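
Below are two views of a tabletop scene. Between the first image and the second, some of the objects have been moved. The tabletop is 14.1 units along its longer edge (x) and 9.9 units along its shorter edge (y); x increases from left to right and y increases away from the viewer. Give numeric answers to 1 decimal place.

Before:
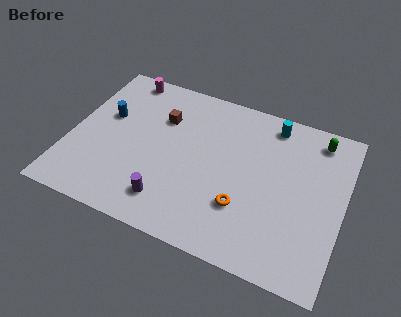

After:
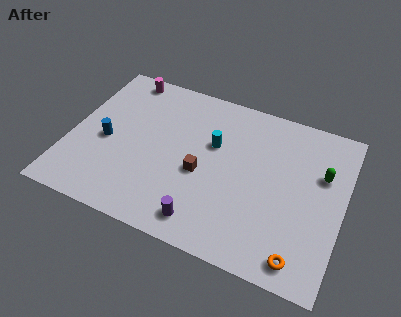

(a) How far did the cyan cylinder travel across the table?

3.7

The cyan cylinder was near (10.1, 8.6) before and (7.3, 6.2) after, so it travelled √(2.8² + 2.4²) ≈ 3.7 units.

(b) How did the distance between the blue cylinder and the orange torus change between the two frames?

+2.8

They were about 8.1 units apart before and 10.9 after — 2.8 units further apart.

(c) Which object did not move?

the magenta cylinder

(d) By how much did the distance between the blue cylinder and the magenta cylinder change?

+1.6

Before: roughly 2.9 units apart; after: 4.5. That's 1.6 units further apart.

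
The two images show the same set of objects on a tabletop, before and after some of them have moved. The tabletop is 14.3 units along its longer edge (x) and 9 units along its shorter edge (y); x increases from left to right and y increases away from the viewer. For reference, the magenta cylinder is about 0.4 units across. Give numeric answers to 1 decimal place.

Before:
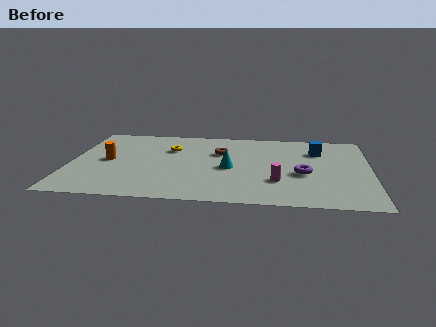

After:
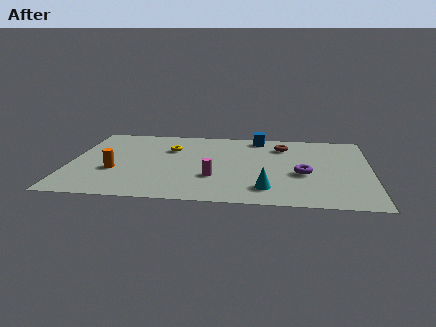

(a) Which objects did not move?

the purple torus and the yellow torus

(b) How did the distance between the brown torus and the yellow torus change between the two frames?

+3.1

The distance was about 2.4 in the first image and 5.5 in the second, so they moved 3.1 units further apart.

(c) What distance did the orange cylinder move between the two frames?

1.3

From (1.8, 4.5) to (2.2, 3.3), the orange cylinder covered √(0.4² + 1.2²) ≈ 1.3 units.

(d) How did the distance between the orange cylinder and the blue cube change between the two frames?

-2.0

The distance was about 10.2 in the first image and 8.2 in the second, so they moved 2.0 units closer together.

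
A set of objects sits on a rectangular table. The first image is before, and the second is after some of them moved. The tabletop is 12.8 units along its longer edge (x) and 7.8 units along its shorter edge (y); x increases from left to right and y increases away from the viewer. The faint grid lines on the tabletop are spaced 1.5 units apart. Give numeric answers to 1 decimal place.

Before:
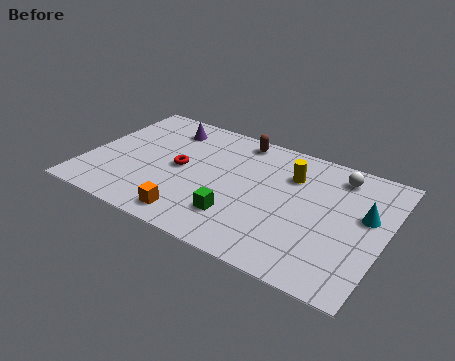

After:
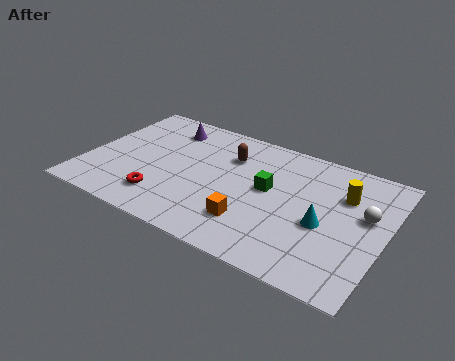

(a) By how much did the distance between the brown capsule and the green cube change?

-2.6

Before: roughly 4.9 units apart; after: 2.3. That's 2.6 units closer together.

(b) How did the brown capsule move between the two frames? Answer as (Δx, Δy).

(-0.2, -1.3)

From the two frames, the brown capsule sits at roughly (6.1, 6.9) before and (5.9, 5.6) after.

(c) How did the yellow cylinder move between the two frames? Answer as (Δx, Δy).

(2.3, -0.2)

The yellow cylinder was at about (8.6, 5.6) and moved to about (10.9, 5.4).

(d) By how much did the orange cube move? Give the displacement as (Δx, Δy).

(2.4, 0.9)

The orange cube was at about (5.0, 1.1) and moved to about (7.4, 2.0).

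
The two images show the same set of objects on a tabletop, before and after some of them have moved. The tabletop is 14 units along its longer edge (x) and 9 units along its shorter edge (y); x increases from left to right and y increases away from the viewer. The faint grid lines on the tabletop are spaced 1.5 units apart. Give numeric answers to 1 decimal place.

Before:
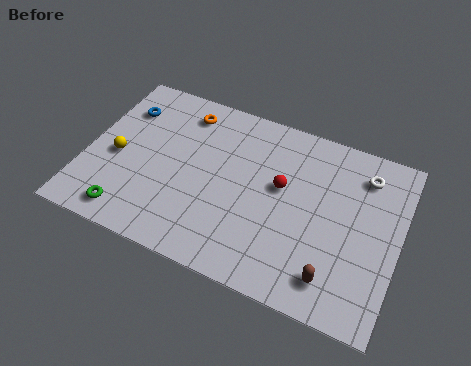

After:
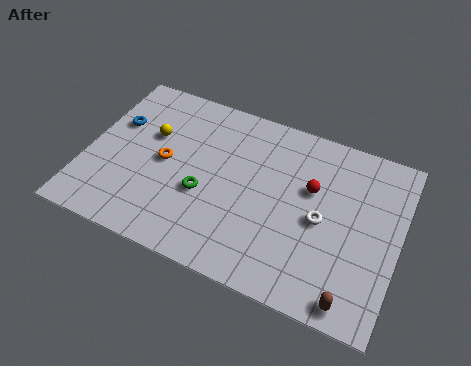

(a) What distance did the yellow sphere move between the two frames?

2.1

The yellow sphere moved from about (1.4, 4.0) to (2.7, 5.7), a distance of √(1.3² + 1.7²) ≈ 2.1.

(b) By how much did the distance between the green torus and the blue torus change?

-0.7

They were about 5.6 units apart before and 4.9 after — 0.7 units closer together.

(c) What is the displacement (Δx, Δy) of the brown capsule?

(0.9, -0.7)

From the two frames, the brown capsule sits at roughly (11.4, 1.6) before and (12.3, 0.9) after.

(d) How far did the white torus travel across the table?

3.4

The white torus was near (12.2, 7.2) before and (10.6, 4.2) after, so it travelled √(1.6² + 3.0²) ≈ 3.4 units.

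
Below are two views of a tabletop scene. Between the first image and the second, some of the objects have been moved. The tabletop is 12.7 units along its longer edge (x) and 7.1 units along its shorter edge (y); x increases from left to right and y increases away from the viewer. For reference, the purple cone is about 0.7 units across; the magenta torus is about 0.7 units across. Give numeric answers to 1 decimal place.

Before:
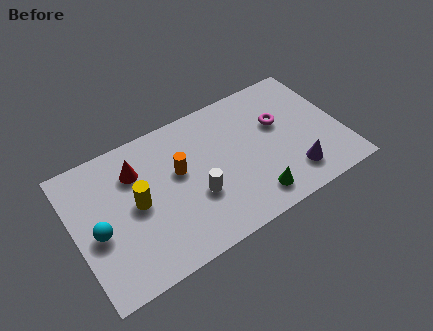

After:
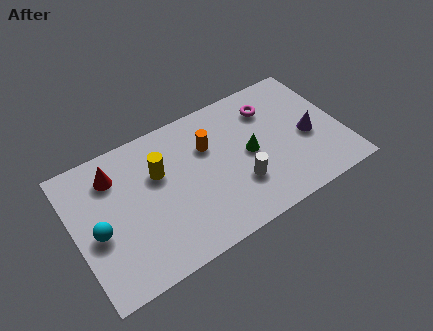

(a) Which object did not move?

the cyan sphere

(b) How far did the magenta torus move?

1.0

The magenta torus moved from about (9.9, 4.4) to (9.6, 5.4), a distance of √(0.3² + 1.0²) ≈ 1.0.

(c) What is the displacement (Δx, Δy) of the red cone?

(-1.0, 0.3)

The red cone started near (3.1, 5.2) and ended near (2.1, 5.5).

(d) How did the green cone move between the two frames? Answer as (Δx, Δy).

(0.2, 2.3)

The green cone was at about (8.1, 1.2) and moved to about (8.3, 3.5).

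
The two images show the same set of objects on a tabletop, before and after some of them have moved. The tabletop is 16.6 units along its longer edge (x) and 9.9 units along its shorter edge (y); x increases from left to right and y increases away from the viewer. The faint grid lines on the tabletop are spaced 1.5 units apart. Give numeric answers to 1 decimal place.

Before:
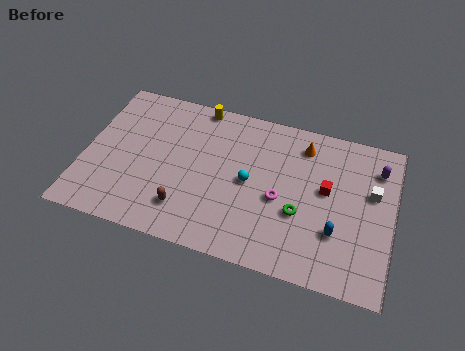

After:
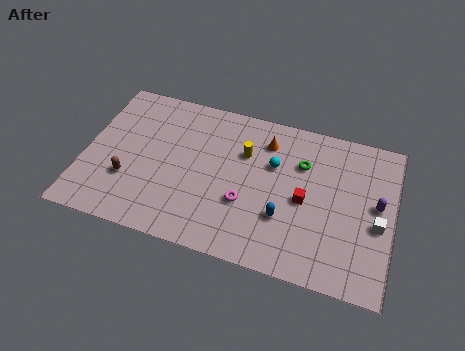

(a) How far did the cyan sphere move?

1.9

From (8.9, 4.9) to (10.1, 6.4), the cyan sphere covered √(1.2² + 1.5²) ≈ 1.9 units.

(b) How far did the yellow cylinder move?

3.6

The yellow cylinder was near (5.8, 9.1) before and (8.5, 6.7) after, so it travelled √(2.7² + 2.4²) ≈ 3.6 units.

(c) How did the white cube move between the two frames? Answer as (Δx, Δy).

(0.4, -1.9)

The white cube was at about (15.4, 6.1) and moved to about (15.8, 4.2).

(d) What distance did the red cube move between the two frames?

1.5

From (13.0, 5.6) to (11.9, 4.6), the red cube covered √(1.1² + 1.0²) ≈ 1.5 units.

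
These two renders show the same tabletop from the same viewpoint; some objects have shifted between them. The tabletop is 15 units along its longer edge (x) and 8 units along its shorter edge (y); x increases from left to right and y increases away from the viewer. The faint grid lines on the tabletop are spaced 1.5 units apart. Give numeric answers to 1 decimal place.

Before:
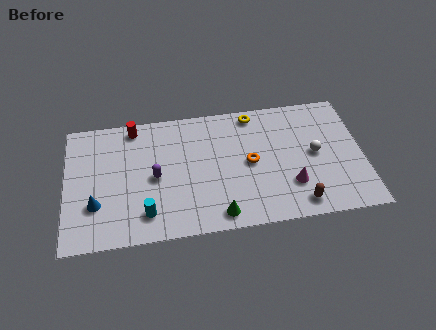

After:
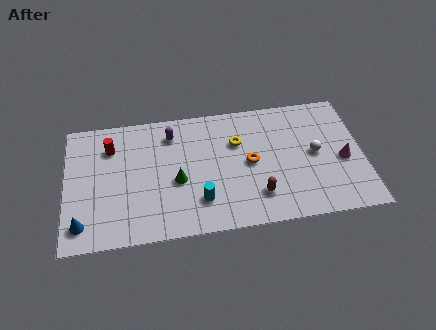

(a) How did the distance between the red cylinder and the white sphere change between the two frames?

+0.9

They were about 9.6 units apart before and 10.5 after — 0.9 units further apart.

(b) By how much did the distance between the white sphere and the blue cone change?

+0.9

They were about 11.2 units apart before and 12.1 after — 0.9 units further apart.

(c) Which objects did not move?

the orange torus and the white sphere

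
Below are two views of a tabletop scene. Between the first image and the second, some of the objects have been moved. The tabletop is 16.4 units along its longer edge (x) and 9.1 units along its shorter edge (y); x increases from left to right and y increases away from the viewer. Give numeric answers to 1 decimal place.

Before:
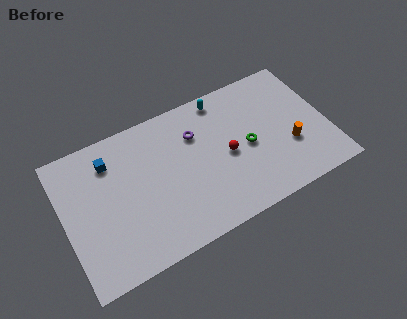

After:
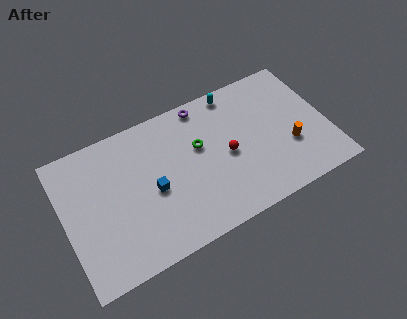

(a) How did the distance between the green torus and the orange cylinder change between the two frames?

+3.2

They were about 2.7 units apart before and 5.9 after — 3.2 units further apart.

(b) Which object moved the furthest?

the blue cube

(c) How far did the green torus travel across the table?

3.2

The green torus moved from about (11.4, 4.3) to (8.5, 5.6), a distance of √(2.9² + 1.3²) ≈ 3.2.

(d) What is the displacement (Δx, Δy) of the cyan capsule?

(0.8, 0.1)

From the two frames, the cyan capsule sits at roughly (10.3, 8.1) before and (11.1, 8.2) after.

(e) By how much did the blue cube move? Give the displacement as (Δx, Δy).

(2.3, -3.0)

From the two frames, the blue cube sits at roughly (3.1, 7.1) before and (5.4, 4.1) after.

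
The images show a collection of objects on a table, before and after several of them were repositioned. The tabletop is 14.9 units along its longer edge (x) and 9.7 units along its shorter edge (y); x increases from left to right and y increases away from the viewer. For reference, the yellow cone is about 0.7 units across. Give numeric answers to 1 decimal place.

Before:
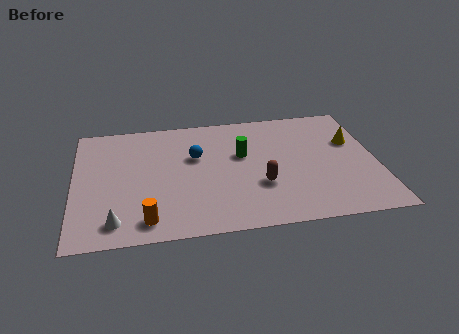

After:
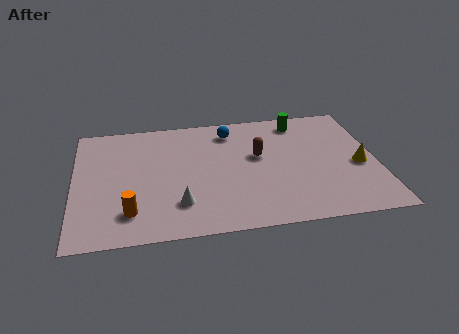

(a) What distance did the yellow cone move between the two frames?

2.0

The yellow cone moved from about (13.8, 6.2) to (14.0, 4.2), a distance of √(0.2² + 2.0²) ≈ 2.0.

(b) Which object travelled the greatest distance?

the green cylinder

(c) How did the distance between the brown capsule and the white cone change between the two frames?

-2.1

Before: roughly 7.3 units apart; after: 5.2. That's 2.1 units closer together.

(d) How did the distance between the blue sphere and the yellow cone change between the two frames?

-0.5

Before: roughly 7.8 units apart; after: 7.3. That's 0.5 units closer together.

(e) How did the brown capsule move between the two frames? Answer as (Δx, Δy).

(0.0, 2.4)

The brown capsule started near (9.1, 3.3) and ended near (9.1, 5.7).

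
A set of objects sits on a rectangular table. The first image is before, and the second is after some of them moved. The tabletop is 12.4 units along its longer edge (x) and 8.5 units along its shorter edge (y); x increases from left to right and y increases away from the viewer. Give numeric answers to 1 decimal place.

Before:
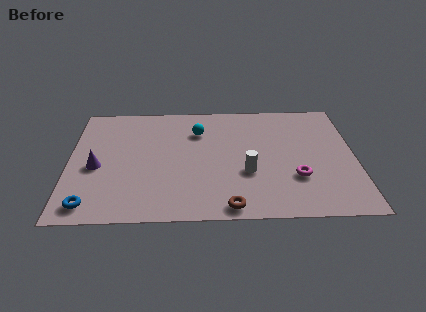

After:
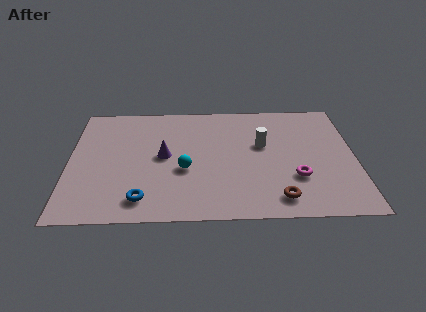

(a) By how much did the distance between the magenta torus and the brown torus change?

-1.9

The distance was about 3.5 in the first image and 1.6 in the second, so they moved 1.9 units closer together.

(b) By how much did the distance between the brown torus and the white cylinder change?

+1.4

The distance was about 2.4 in the first image and 3.8 in the second, so they moved 1.4 units further apart.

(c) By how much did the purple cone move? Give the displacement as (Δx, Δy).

(2.9, 0.7)

The purple cone started near (1.2, 3.7) and ended near (4.1, 4.4).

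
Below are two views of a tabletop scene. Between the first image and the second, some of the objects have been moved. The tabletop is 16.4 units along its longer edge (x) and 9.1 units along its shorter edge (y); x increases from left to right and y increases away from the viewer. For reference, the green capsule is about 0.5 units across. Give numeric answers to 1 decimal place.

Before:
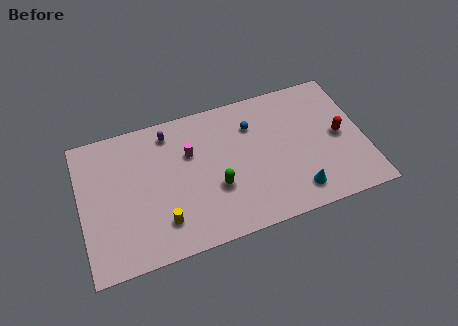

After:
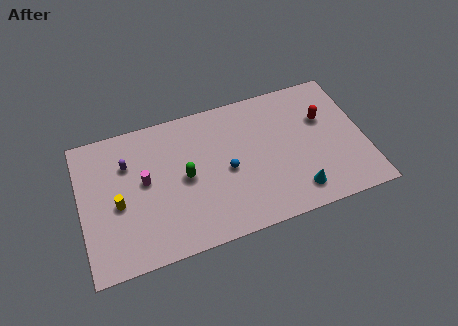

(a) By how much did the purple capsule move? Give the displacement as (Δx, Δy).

(-2.5, -1.3)

The purple capsule started near (5.3, 7.7) and ended near (2.8, 6.4).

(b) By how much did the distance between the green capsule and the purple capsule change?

-1.3

The distance was about 5.0 in the first image and 3.7 in the second, so they moved 1.3 units closer together.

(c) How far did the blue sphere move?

3.0

The blue sphere moved from about (10.1, 6.7) to (8.4, 4.2), a distance of √(1.7² + 2.5²) ≈ 3.0.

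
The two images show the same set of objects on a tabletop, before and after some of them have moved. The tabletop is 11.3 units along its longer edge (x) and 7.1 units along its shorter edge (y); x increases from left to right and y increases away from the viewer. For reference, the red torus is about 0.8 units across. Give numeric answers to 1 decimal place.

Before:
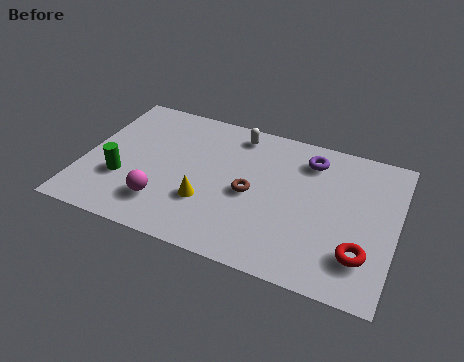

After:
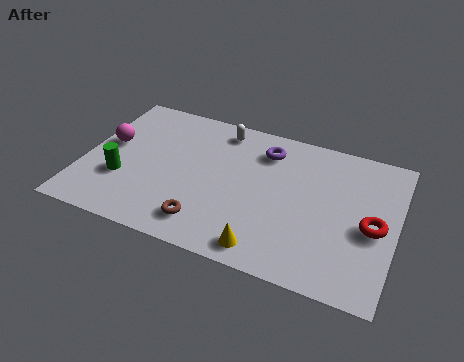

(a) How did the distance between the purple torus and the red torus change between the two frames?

+0.3

They were about 4.5 units apart before and 4.8 after — 0.3 units further apart.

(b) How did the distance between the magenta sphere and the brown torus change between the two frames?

+1.3

Before: roughly 3.4 units apart; after: 4.7. That's 1.3 units further apart.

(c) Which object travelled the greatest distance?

the magenta sphere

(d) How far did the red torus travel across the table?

1.4

The red torus moved from about (10.2, 1.8) to (10.5, 3.2), a distance of √(0.3² + 1.4²) ≈ 1.4.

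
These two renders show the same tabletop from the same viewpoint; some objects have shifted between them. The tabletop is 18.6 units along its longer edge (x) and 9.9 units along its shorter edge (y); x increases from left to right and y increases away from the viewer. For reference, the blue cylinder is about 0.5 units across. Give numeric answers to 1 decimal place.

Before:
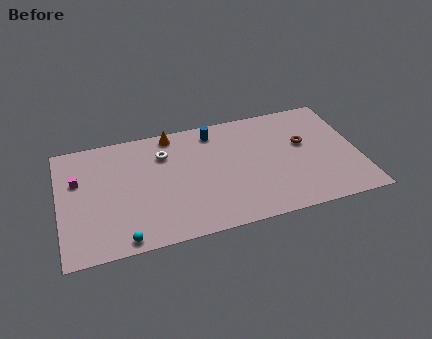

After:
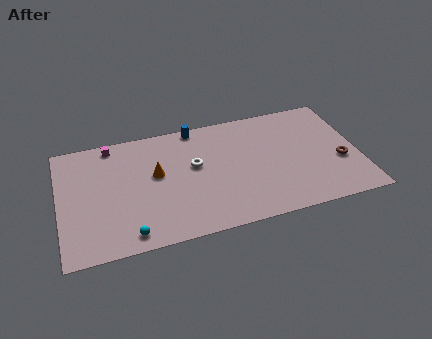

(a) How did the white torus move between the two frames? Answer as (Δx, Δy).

(1.8, -1.5)

From the two frames, the white torus sits at roughly (6.6, 7.3) before and (8.4, 5.8) after.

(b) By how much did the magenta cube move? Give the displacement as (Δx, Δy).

(2.2, 2.5)

From the two frames, the magenta cube sits at roughly (1.2, 6.4) before and (3.4, 8.9) after.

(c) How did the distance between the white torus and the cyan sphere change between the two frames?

-0.7

The distance was about 7.0 in the first image and 6.3 in the second, so they moved 0.7 units closer together.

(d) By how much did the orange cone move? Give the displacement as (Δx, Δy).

(-1.2, -3.2)

The orange cone was at about (7.2, 8.9) and moved to about (6.0, 5.7).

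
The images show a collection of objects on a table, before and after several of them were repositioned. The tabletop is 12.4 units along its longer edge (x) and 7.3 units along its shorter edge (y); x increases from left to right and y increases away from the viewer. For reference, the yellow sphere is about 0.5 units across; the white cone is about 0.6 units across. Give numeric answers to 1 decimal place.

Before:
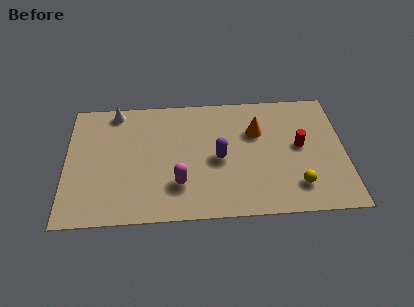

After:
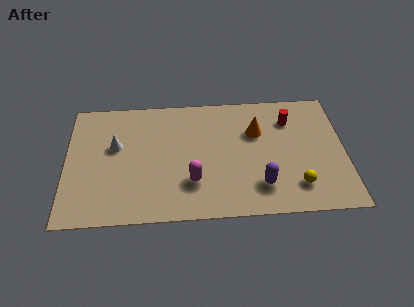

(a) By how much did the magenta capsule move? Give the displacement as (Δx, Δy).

(0.6, 0.1)

The magenta capsule was at about (5.0, 2.0) and moved to about (5.6, 2.1).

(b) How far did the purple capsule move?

2.5

The purple capsule moved from about (6.8, 3.4) to (8.6, 1.7), a distance of √(1.8² + 1.7²) ≈ 2.5.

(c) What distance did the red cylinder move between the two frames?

1.6

From (10.4, 3.9) to (10.0, 5.5), the red cylinder covered √(0.4² + 1.6²) ≈ 1.6 units.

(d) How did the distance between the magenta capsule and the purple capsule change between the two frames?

+0.7

The distance was about 2.3 in the first image and 3.0 in the second, so they moved 0.7 units further apart.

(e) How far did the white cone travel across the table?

2.1

The white cone moved from about (2.2, 6.5) to (2.2, 4.4), a distance of √(0.0² + 2.1²) ≈ 2.1.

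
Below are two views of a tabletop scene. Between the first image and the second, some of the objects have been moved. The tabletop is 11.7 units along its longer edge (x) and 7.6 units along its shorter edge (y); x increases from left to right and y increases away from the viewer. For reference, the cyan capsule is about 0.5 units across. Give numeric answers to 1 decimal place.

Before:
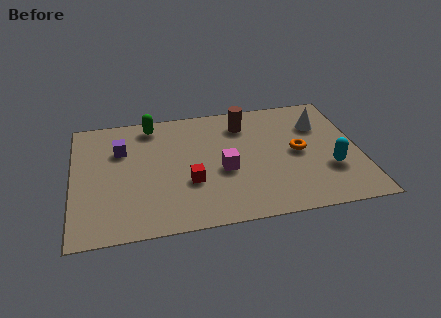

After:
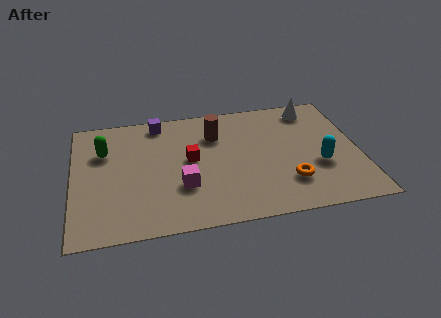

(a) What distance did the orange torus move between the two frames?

1.9

The orange torus moved from about (9.2, 3.8) to (8.7, 2.0), a distance of √(0.5² + 1.8²) ≈ 1.9.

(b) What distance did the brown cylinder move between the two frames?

1.3

From (7.1, 6.0) to (5.9, 5.5), the brown cylinder covered √(1.2² + 0.5²) ≈ 1.3 units.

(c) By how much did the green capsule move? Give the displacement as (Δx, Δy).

(-2.0, -1.4)

From the two frames, the green capsule sits at roughly (3.3, 6.6) before and (1.3, 5.2) after.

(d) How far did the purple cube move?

2.2

From (2.0, 5.2) to (3.6, 6.7), the purple cube covered √(1.6² + 1.5²) ≈ 2.2 units.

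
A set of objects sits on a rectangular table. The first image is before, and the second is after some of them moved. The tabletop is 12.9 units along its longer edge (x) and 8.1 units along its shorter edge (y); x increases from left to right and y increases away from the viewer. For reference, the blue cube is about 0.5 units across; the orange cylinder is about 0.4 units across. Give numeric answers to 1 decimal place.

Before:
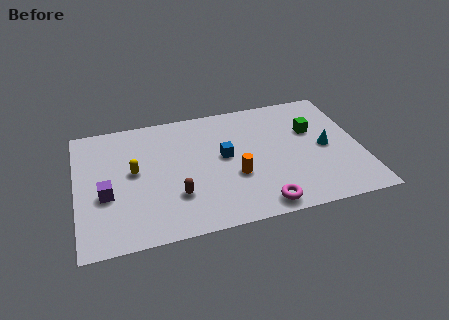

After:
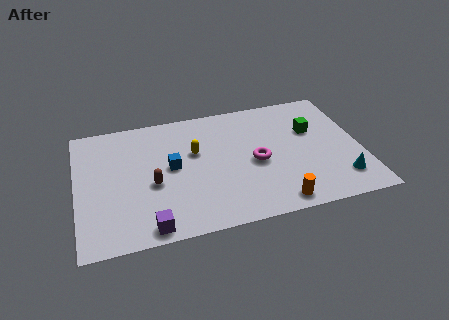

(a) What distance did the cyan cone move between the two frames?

2.3

From (11.3, 3.9) to (11.8, 1.7), the cyan cone covered √(0.5² + 2.2²) ≈ 2.3 units.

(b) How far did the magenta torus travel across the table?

2.8

The magenta torus moved from about (8.1, 0.9) to (8.1, 3.7), a distance of √(0.0² + 2.8²) ≈ 2.8.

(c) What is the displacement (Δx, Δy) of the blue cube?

(-2.4, -0.1)

The blue cube was at about (6.7, 4.4) and moved to about (4.3, 4.3).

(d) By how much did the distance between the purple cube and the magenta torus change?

-1.4

They were about 7.2 units apart before and 5.8 after — 1.4 units closer together.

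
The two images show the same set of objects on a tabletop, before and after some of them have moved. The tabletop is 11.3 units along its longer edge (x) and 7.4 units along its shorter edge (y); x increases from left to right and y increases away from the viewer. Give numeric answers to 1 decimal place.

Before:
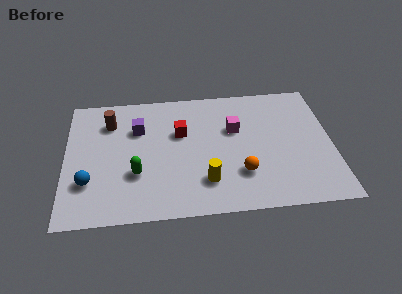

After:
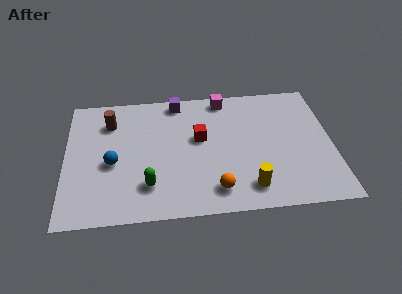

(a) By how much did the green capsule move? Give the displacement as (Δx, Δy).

(0.5, -0.7)

The green capsule started near (3.0, 2.5) and ended near (3.5, 1.8).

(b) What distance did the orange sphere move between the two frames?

1.4

The orange sphere moved from about (7.4, 2.1) to (6.3, 1.3), a distance of √(1.1² + 0.8²) ≈ 1.4.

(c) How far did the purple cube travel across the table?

2.3

The purple cube was near (3.1, 5.1) before and (4.8, 6.6) after, so it travelled √(1.7² + 1.5²) ≈ 2.3 units.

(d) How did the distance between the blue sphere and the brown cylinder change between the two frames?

-1.1

They were about 3.5 units apart before and 2.4 after — 1.1 units closer together.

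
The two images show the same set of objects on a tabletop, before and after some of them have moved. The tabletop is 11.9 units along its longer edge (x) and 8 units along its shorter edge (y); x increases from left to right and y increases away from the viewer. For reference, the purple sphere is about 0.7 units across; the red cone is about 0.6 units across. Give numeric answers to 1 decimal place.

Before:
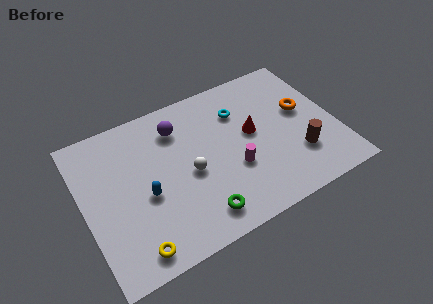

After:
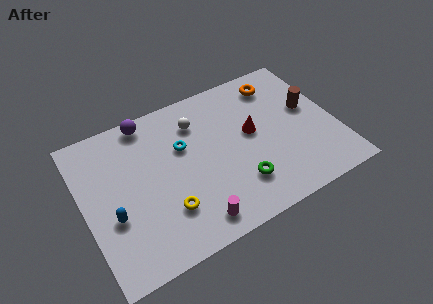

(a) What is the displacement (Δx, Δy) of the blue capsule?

(-1.6, -0.4)

The blue capsule was at about (2.8, 3.4) and moved to about (1.2, 3.0).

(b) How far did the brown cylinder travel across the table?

2.5

The brown cylinder was near (9.9, 2.3) before and (10.8, 4.6) after, so it travelled √(0.9² + 2.3²) ≈ 2.5 units.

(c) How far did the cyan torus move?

2.9

The cyan torus was near (7.6, 5.8) before and (4.8, 5.1) after, so it travelled √(2.8² + 0.7²) ≈ 2.9 units.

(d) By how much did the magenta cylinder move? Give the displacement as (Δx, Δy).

(-2.2, -1.8)

From the two frames, the magenta cylinder sits at roughly (6.9, 2.9) before and (4.7, 1.1) after.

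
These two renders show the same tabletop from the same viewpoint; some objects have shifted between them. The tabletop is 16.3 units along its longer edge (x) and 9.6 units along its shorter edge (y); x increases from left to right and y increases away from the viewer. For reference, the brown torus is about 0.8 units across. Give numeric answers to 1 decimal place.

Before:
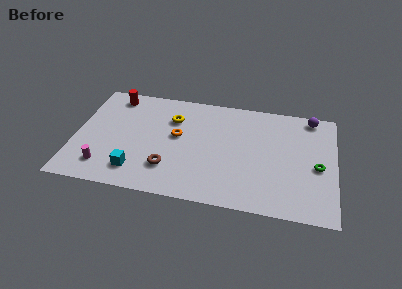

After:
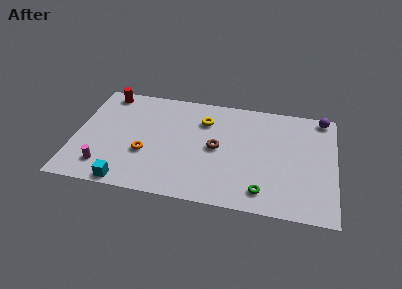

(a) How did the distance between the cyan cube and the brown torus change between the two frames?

+4.6

Before: roughly 2.1 units apart; after: 6.7. That's 4.6 units further apart.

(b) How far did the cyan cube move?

1.2

From (4.0, 1.9) to (3.5, 0.8), the cyan cube covered √(0.5² + 1.1²) ≈ 1.2 units.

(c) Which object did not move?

the magenta cylinder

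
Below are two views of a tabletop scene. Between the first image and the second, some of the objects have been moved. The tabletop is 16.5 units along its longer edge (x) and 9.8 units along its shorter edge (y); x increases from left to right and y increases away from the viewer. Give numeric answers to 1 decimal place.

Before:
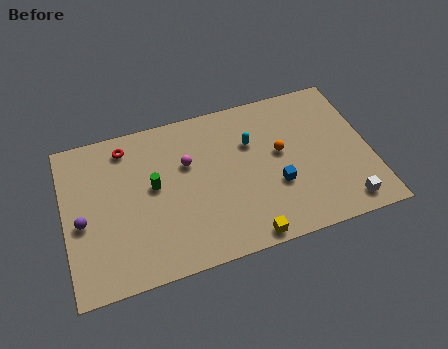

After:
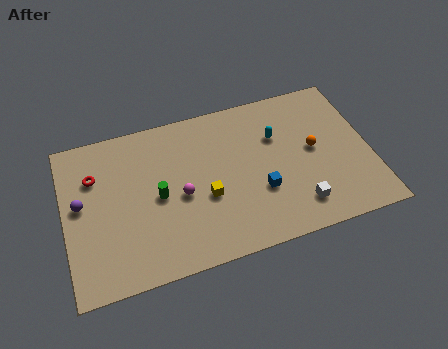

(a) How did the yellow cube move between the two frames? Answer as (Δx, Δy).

(-1.9, 3.1)

The yellow cube started near (9.4, 0.8) and ended near (7.5, 3.9).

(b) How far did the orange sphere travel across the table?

1.8

The orange sphere was near (11.7, 5.5) before and (13.5, 5.2) after, so it travelled √(1.8² + 0.3²) ≈ 1.8 units.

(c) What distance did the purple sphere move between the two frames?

1.1

From (0.9, 4.3) to (0.9, 5.4), the purple sphere covered √(0.0² + 1.1²) ≈ 1.1 units.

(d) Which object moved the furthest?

the yellow cube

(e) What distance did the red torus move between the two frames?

2.3

From (3.5, 8.3) to (1.7, 6.9), the red torus covered √(1.8² + 1.4²) ≈ 2.3 units.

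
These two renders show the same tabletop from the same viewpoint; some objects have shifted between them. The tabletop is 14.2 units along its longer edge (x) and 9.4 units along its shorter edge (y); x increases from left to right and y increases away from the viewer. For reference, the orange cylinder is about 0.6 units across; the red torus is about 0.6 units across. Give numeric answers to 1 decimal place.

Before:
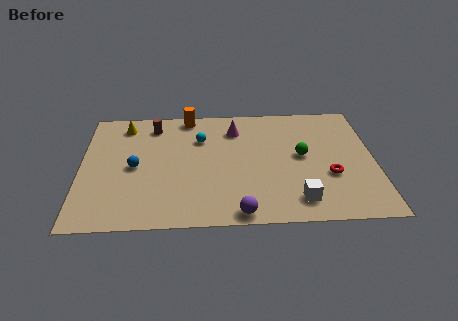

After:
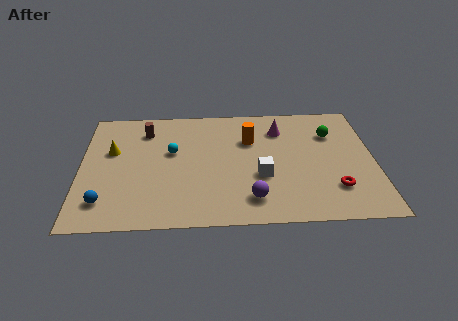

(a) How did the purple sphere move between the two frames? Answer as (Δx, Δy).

(0.6, 1.0)

The purple sphere was at about (7.6, 0.8) and moved to about (8.2, 1.8).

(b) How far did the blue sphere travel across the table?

3.0

The blue sphere moved from about (2.6, 4.5) to (1.2, 1.9), a distance of √(1.4² + 2.6²) ≈ 3.0.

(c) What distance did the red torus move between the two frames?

1.0

From (12.0, 3.4) to (12.2, 2.4), the red torus covered √(0.2² + 1.0²) ≈ 1.0 units.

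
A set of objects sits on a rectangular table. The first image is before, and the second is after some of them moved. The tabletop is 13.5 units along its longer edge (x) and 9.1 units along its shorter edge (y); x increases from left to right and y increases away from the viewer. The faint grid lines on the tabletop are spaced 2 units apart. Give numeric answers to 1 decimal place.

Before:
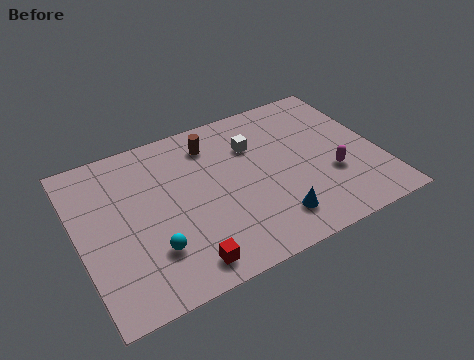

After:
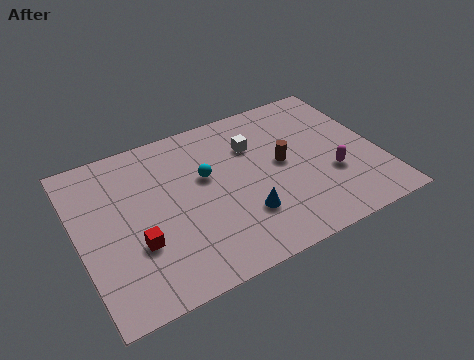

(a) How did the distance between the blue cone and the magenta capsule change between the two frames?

+0.9

They were about 3.2 units apart before and 4.1 after — 0.9 units further apart.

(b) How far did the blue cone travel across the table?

1.4

From (8.3, 1.8) to (7.1, 2.6), the blue cone covered √(1.2² + 0.8²) ≈ 1.4 units.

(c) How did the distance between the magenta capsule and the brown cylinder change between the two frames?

-3.8

Before: roughly 6.4 units apart; after: 2.6. That's 3.8 units closer together.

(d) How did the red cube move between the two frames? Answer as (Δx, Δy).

(-1.8, 1.9)

From the two frames, the red cube sits at roughly (4.2, 1.2) before and (2.4, 3.1) after.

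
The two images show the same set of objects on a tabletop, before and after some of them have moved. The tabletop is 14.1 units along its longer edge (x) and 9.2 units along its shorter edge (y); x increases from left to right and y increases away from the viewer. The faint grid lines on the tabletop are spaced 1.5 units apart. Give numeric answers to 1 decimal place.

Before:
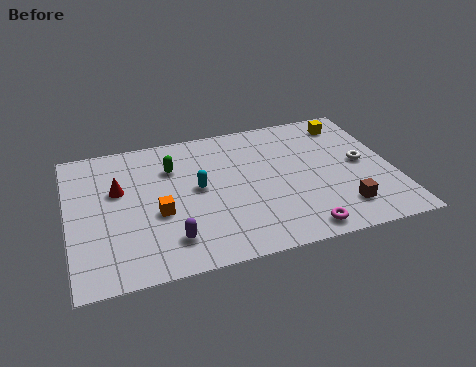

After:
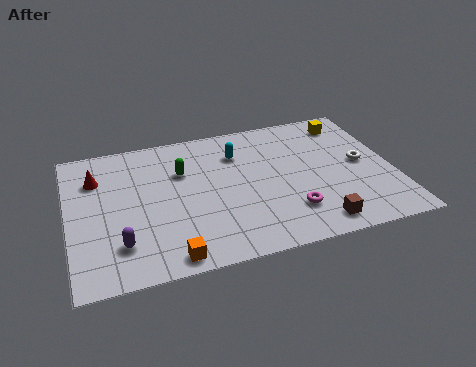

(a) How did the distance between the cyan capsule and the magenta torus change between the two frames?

-0.8

The distance was about 5.7 in the first image and 4.9 in the second, so they moved 0.8 units closer together.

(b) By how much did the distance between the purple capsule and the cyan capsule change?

+3.8

The distance was about 3.3 in the first image and 7.1 in the second, so they moved 3.8 units further apart.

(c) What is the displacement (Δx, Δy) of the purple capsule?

(-2.1, 0.3)

The purple capsule was at about (4.2, 1.9) and moved to about (2.1, 2.2).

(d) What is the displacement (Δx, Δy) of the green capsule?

(0.4, -0.4)

The green capsule was at about (4.6, 6.6) and moved to about (5.0, 6.2).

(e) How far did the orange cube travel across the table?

2.8

From (3.8, 3.7) to (4.1, 0.9), the orange cube covered √(0.3² + 2.8²) ≈ 2.8 units.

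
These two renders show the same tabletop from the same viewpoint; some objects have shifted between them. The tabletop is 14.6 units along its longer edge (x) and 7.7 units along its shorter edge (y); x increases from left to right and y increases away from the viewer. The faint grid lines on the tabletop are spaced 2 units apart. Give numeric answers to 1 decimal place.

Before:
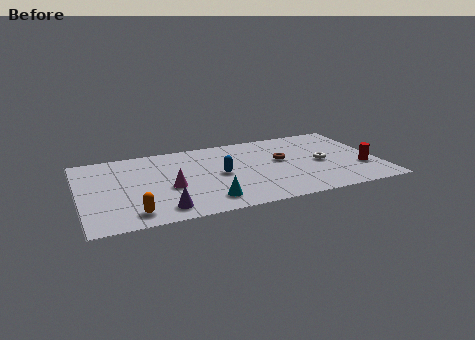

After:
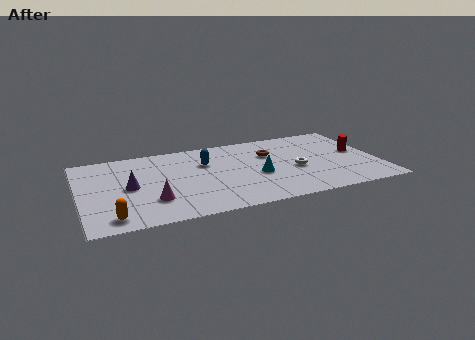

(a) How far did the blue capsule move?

1.5

From (6.8, 3.8) to (6.2, 5.2), the blue capsule covered √(0.6² + 1.4²) ≈ 1.5 units.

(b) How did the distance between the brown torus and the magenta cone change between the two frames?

+1.0

They were about 5.7 units apart before and 6.7 after — 1.0 units further apart.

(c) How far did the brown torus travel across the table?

0.9

The brown torus moved from about (9.9, 4.4) to (9.4, 5.2), a distance of √(0.5² + 0.8²) ≈ 0.9.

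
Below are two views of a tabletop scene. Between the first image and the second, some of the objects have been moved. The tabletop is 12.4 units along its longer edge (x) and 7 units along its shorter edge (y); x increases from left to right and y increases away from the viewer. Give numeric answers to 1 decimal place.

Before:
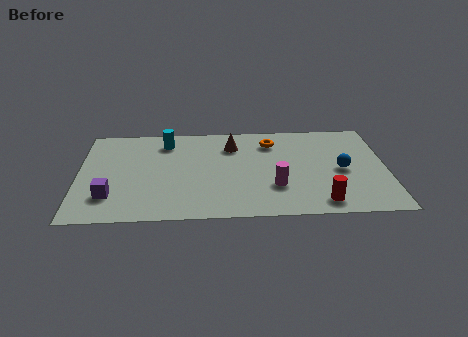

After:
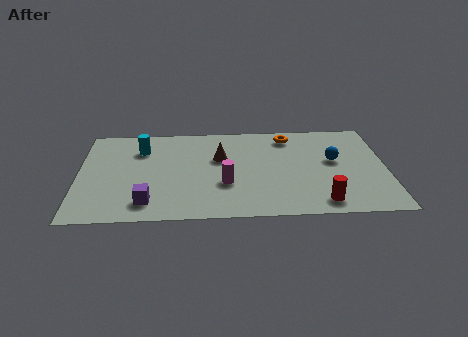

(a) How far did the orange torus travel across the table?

0.8

The orange torus moved from about (7.8, 5.5) to (8.5, 5.9), a distance of √(0.7² + 0.4²) ≈ 0.8.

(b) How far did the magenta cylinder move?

2.0

The magenta cylinder was near (7.9, 2.2) before and (5.9, 2.5) after, so it travelled √(2.0² + 0.3²) ≈ 2.0 units.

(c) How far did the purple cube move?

1.6

From (1.3, 1.8) to (2.8, 1.3), the purple cube covered √(1.5² + 0.5²) ≈ 1.6 units.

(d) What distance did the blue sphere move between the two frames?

0.8

From (10.6, 3.3) to (10.3, 4.0), the blue sphere covered √(0.3² + 0.7²) ≈ 0.8 units.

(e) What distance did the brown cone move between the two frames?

1.0

From (6.2, 5.3) to (5.7, 4.4), the brown cone covered √(0.5² + 0.9²) ≈ 1.0 units.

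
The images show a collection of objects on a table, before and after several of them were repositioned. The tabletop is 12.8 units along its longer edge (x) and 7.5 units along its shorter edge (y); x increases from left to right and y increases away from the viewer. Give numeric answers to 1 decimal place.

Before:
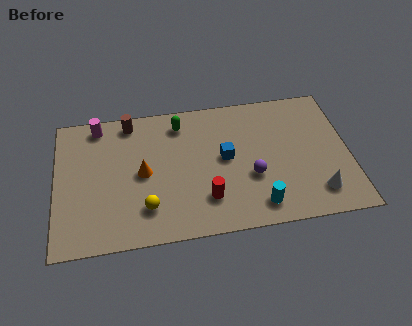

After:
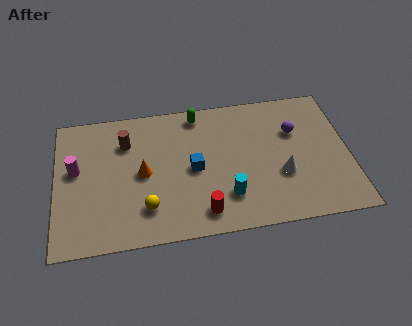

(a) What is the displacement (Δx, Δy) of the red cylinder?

(-0.2, -0.7)

The red cylinder started near (6.5, 1.9) and ended near (6.3, 1.2).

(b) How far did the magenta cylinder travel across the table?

2.5

From (1.9, 6.6) to (0.9, 4.3), the magenta cylinder covered √(1.0² + 2.3²) ≈ 2.5 units.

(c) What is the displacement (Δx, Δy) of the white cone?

(-1.5, 1.2)

The white cone was at about (11.3, 1.5) and moved to about (9.8, 2.7).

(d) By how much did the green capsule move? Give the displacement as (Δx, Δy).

(0.8, 0.4)

The green capsule started near (5.5, 6.2) and ended near (6.3, 6.6).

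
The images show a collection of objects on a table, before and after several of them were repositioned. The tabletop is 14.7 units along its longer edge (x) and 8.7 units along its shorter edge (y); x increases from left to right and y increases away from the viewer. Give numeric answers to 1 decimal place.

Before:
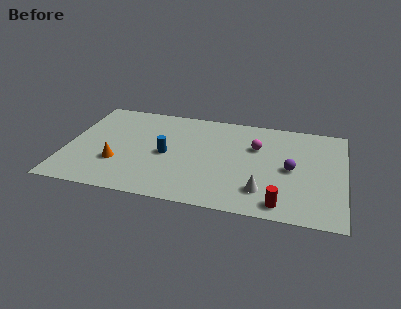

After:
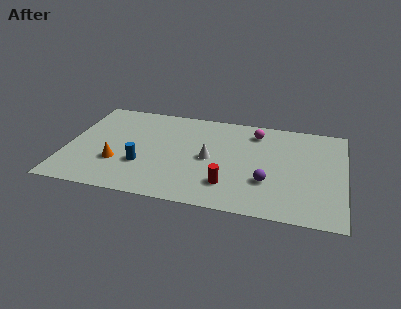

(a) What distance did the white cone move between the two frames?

3.6

From (10.5, 2.0) to (7.6, 4.2), the white cone covered √(2.9² + 2.2²) ≈ 3.6 units.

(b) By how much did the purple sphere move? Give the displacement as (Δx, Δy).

(-1.2, -1.4)

From the two frames, the purple sphere sits at roughly (11.9, 4.2) before and (10.7, 2.8) after.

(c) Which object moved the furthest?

the white cone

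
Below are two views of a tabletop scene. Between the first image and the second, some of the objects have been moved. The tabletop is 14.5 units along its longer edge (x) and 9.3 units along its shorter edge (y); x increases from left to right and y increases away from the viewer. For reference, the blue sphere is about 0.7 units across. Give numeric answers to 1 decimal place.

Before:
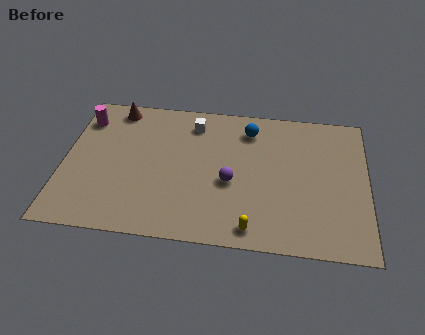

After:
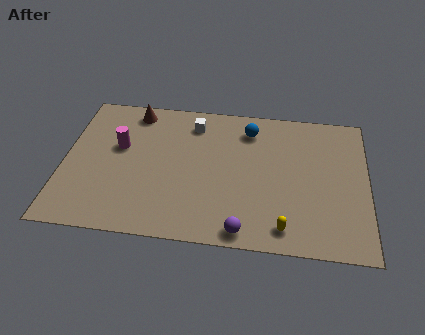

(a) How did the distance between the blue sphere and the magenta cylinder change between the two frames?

-1.5

They were about 8.0 units apart before and 6.5 after — 1.5 units closer together.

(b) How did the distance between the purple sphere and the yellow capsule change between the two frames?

-1.1

Before: roughly 3.0 units apart; after: 1.9. That's 1.1 units closer together.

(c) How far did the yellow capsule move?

1.5

The yellow capsule moved from about (9.1, 1.1) to (10.6, 1.3), a distance of √(1.5² + 0.2²) ≈ 1.5.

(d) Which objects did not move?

the blue sphere and the white cube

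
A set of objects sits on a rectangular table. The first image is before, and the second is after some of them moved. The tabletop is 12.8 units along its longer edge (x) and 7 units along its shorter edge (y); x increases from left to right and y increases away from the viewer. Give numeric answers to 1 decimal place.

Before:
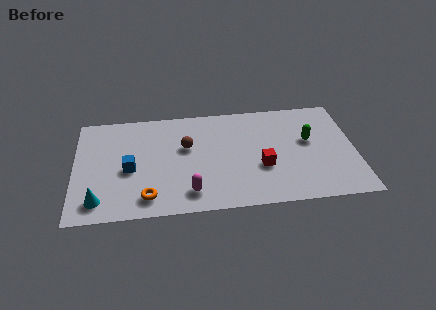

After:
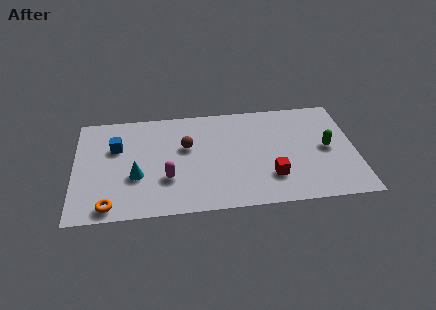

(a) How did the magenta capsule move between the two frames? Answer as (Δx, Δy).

(-1.0, 1.0)

From the two frames, the magenta capsule sits at roughly (5.2, 1.3) before and (4.2, 2.3) after.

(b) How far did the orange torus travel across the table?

1.7

From (3.3, 1.2) to (1.6, 0.8), the orange torus covered √(1.7² + 0.4²) ≈ 1.7 units.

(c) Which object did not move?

the brown sphere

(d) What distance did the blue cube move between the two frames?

1.6

From (2.5, 3.1) to (1.9, 4.6), the blue cube covered √(0.6² + 1.5²) ≈ 1.6 units.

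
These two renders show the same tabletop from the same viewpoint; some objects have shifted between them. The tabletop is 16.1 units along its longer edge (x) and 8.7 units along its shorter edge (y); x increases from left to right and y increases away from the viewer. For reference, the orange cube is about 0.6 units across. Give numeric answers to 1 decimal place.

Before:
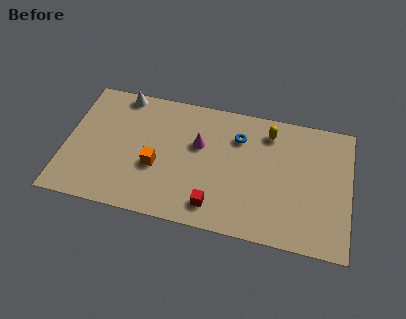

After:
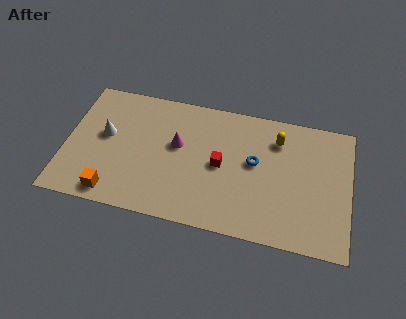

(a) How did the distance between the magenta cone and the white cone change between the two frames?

-1.1

The distance was about 5.2 in the first image and 4.1 in the second, so they moved 1.1 units closer together.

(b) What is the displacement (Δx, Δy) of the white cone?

(-0.7, -3.0)

From the two frames, the white cone sits at roughly (2.9, 7.9) before and (2.2, 4.9) after.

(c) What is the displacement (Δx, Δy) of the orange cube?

(-2.3, -2.3)

The orange cube was at about (5.2, 3.4) and moved to about (2.9, 1.1).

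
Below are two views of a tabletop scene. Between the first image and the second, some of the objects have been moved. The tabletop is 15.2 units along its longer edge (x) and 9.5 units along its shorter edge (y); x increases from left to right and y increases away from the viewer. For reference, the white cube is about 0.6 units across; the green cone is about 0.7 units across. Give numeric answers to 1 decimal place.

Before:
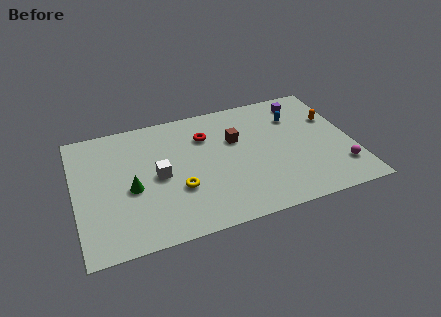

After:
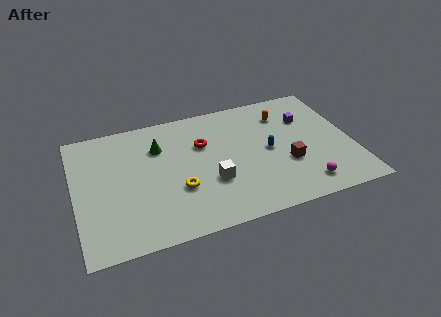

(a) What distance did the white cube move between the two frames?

3.1

The white cube was near (4.5, 4.6) before and (7.3, 3.3) after, so it travelled √(2.8² + 1.3²) ≈ 3.1 units.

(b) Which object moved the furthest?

the brown cube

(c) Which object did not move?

the yellow torus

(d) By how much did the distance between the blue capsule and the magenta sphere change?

-1.5

Before: roughly 5.1 units apart; after: 3.6. That's 1.5 units closer together.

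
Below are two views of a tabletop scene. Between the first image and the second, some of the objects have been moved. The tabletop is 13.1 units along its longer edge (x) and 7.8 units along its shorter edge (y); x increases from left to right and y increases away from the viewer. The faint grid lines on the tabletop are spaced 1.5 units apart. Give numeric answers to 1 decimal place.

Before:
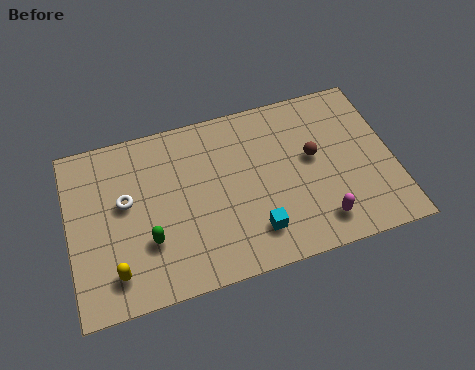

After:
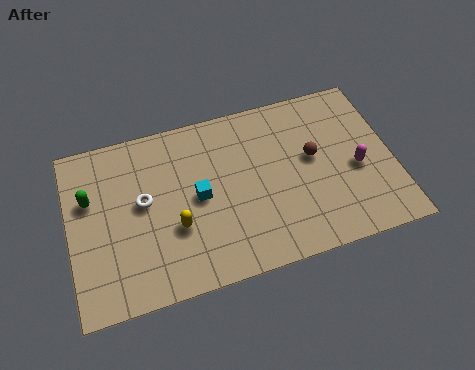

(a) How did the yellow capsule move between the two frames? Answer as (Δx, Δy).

(2.5, 1.3)

The yellow capsule started near (1.7, 1.5) and ended near (4.2, 2.8).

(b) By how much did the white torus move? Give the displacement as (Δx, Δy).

(0.7, -0.2)

The white torus was at about (2.3, 4.5) and moved to about (3.0, 4.3).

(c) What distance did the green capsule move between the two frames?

3.3

The green capsule was near (3.1, 2.5) before and (0.9, 5.0) after, so it travelled √(2.2² + 2.5²) ≈ 3.3 units.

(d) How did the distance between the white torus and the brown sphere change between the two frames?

-0.7

Before: roughly 7.6 units apart; after: 6.9. That's 0.7 units closer together.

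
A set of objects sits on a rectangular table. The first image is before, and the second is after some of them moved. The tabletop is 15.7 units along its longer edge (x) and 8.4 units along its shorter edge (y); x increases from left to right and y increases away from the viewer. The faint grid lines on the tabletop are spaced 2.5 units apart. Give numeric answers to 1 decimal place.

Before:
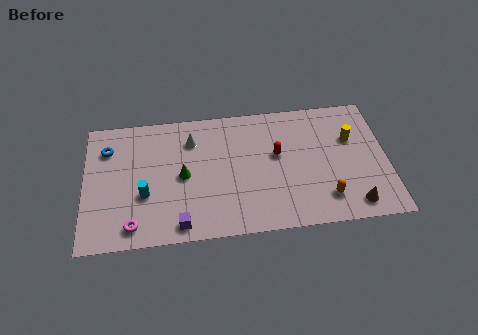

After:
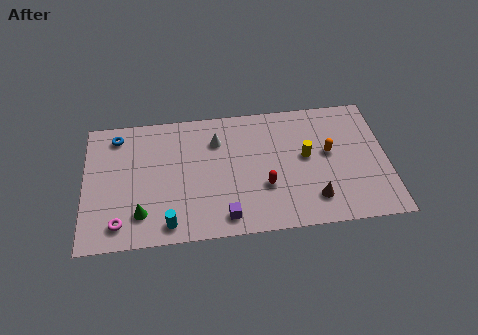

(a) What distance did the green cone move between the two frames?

3.1

From (5.1, 4.1) to (2.9, 1.9), the green cone covered √(2.2² + 2.2²) ≈ 3.1 units.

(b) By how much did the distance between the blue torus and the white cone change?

+0.9

Before: roughly 4.4 units apart; after: 5.3. That's 0.9 units further apart.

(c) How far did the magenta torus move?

0.7

From (2.5, 1.2) to (1.8, 1.4), the magenta torus covered √(0.7² + 0.2²) ≈ 0.7 units.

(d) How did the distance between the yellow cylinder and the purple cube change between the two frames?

-4.6

The distance was about 10.1 in the first image and 5.5 in the second, so they moved 4.6 units closer together.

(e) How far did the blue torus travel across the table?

0.9

From (1.2, 6.3) to (1.7, 7.1), the blue torus covered √(0.5² + 0.8²) ≈ 0.9 units.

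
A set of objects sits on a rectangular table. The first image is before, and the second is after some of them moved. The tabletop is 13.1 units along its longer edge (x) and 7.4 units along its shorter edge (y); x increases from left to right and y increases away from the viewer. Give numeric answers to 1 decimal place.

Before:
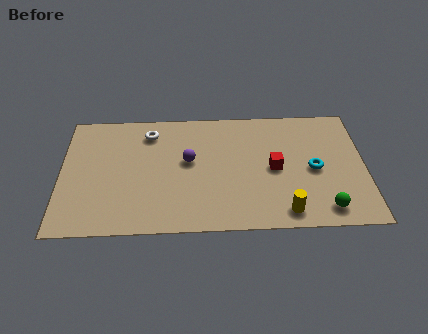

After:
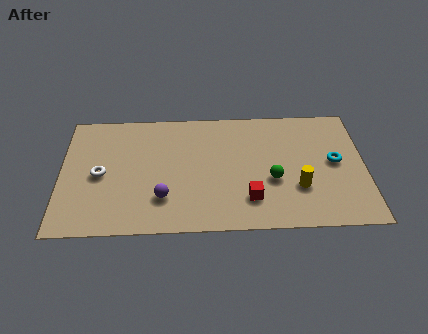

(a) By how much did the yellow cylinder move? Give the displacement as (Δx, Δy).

(0.6, 1.4)

From the two frames, the yellow cylinder sits at roughly (9.6, 1.0) before and (10.2, 2.4) after.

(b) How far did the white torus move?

3.3

The white torus was near (3.8, 6.0) before and (1.7, 3.5) after, so it travelled √(2.1² + 2.5²) ≈ 3.3 units.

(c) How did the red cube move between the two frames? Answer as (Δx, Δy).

(-1.1, -1.8)

From the two frames, the red cube sits at roughly (9.2, 3.6) before and (8.1, 1.8) after.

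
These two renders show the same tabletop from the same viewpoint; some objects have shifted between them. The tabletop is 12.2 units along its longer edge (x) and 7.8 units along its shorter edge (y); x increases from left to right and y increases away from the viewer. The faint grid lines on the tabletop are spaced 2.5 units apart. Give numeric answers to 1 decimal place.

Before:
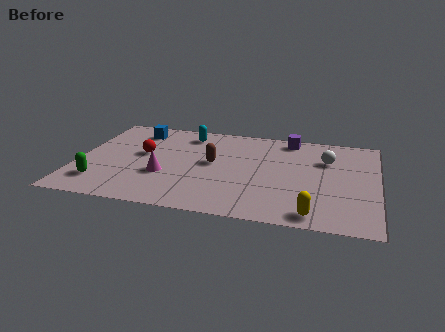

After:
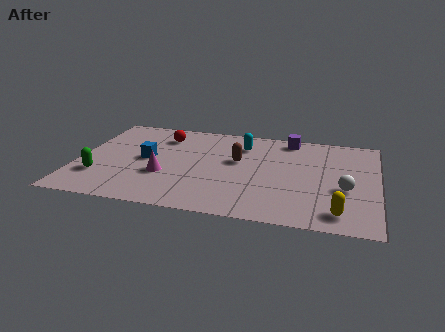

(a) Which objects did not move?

the magenta cone and the purple cube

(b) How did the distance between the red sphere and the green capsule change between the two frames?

+1.4

Before: roughly 3.1 units apart; after: 4.5. That's 1.4 units further apart.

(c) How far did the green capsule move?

0.5

The green capsule was near (1.1, 1.7) before and (1.0, 2.2) after, so it travelled √(0.1² + 0.5²) ≈ 0.5 units.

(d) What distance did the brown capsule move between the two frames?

1.1

The brown capsule was near (5.5, 4.2) before and (6.5, 4.6) after, so it travelled √(1.0² + 0.4²) ≈ 1.1 units.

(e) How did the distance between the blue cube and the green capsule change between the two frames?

-2.3

The distance was about 4.8 in the first image and 2.5 in the second, so they moved 2.3 units closer together.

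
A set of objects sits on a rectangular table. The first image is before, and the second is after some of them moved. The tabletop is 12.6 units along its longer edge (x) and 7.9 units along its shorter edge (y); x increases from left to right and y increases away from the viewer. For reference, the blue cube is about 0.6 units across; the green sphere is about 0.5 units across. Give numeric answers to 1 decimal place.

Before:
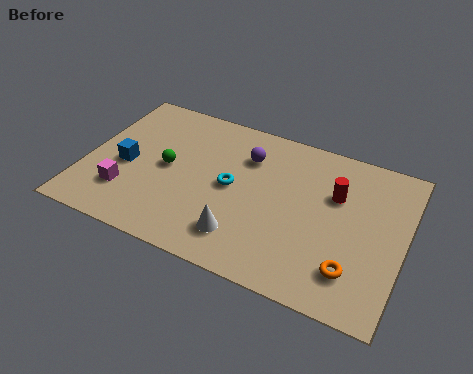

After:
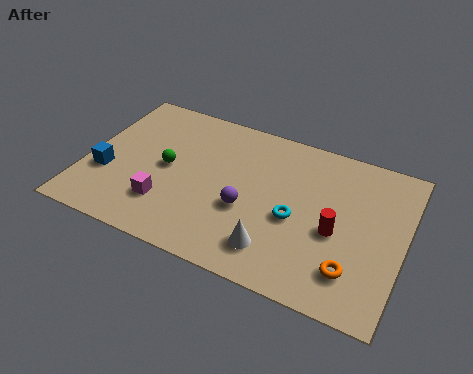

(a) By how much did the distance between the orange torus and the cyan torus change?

-2.6

The distance was about 5.5 in the first image and 2.9 in the second, so they moved 2.6 units closer together.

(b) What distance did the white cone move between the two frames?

1.3

The white cone was near (6.5, 1.7) before and (7.8, 1.6) after, so it travelled √(1.3² + 0.1²) ≈ 1.3 units.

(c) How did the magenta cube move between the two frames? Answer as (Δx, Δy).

(1.6, 0.0)

The magenta cube started near (1.8, 2.1) and ended near (3.4, 2.1).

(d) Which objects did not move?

the green sphere and the orange torus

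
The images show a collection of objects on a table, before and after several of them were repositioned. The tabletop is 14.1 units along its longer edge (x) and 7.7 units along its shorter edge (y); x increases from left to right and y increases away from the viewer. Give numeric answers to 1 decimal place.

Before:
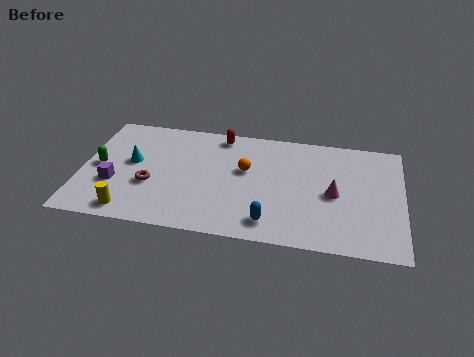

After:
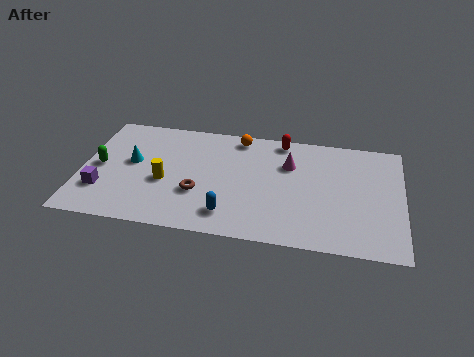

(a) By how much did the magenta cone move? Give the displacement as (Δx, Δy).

(-2.0, 1.7)

The magenta cone was at about (11.1, 3.6) and moved to about (9.1, 5.3).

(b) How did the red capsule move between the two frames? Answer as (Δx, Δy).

(2.7, 0.1)

The red capsule was at about (6.0, 6.8) and moved to about (8.7, 6.9).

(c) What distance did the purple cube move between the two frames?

0.7

The purple cube was near (1.5, 2.7) before and (1.0, 2.2) after, so it travelled √(0.5² + 0.5²) ≈ 0.7 units.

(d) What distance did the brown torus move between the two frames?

2.1

The brown torus was near (3.1, 2.9) before and (5.2, 2.7) after, so it travelled √(2.1² + 0.2²) ≈ 2.1 units.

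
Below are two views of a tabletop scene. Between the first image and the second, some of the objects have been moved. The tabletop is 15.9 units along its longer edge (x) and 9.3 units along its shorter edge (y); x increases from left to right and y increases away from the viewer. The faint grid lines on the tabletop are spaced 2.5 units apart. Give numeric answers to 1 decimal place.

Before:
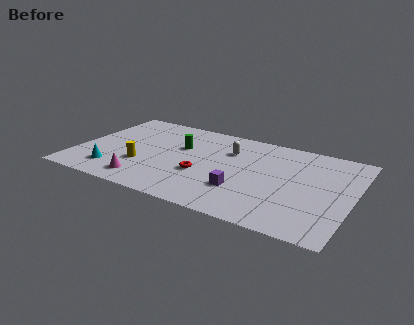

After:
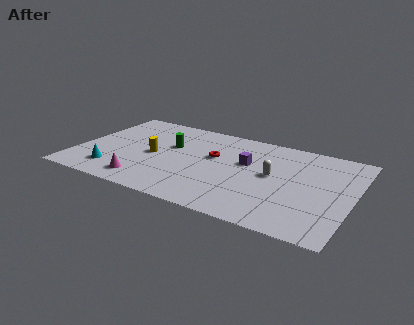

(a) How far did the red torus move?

2.1

The red torus was near (7.4, 3.5) before and (7.8, 5.6) after, so it travelled √(0.4² + 2.1²) ≈ 2.1 units.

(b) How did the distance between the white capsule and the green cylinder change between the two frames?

+3.3

Before: roughly 2.9 units apart; after: 6.2. That's 3.3 units further apart.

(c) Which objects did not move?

the magenta cone and the cyan cone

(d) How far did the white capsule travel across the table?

3.1

From (8.6, 6.6) to (11.3, 5.0), the white capsule covered √(2.7² + 1.6²) ≈ 3.1 units.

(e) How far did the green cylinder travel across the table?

0.6

The green cylinder was near (5.8, 5.9) before and (5.2, 5.8) after, so it travelled √(0.6² + 0.1²) ≈ 0.6 units.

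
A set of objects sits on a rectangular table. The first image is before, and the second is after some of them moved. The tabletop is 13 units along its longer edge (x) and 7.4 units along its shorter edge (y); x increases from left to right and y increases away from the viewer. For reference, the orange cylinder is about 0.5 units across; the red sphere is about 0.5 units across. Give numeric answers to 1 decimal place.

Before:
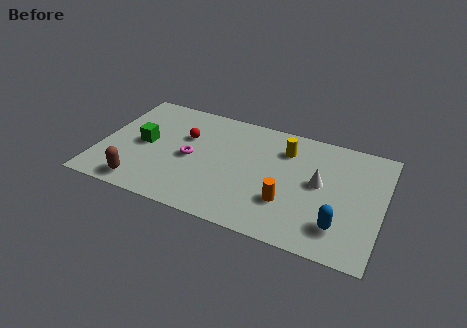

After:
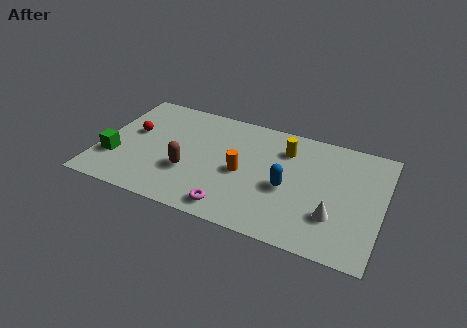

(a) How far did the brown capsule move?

2.6

The brown capsule was near (2.2, 1.0) before and (4.2, 2.6) after, so it travelled √(2.0² + 1.6²) ≈ 2.6 units.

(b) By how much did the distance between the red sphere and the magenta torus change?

+4.6

The distance was about 1.4 in the first image and 6.0 in the second, so they moved 4.6 units further apart.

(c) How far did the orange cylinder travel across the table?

2.5

The orange cylinder moved from about (8.8, 2.3) to (6.6, 3.4), a distance of √(2.2² + 1.1²) ≈ 2.5.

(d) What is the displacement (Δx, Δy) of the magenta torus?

(2.2, -2.5)

From the two frames, the magenta torus sits at roughly (4.2, 3.5) before and (6.4, 1.0) after.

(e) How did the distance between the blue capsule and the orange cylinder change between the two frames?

-0.4

They were about 2.5 units apart before and 2.1 after — 0.4 units closer together.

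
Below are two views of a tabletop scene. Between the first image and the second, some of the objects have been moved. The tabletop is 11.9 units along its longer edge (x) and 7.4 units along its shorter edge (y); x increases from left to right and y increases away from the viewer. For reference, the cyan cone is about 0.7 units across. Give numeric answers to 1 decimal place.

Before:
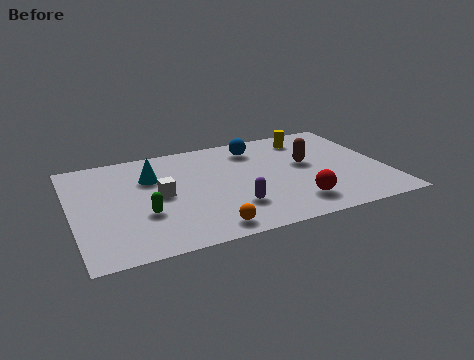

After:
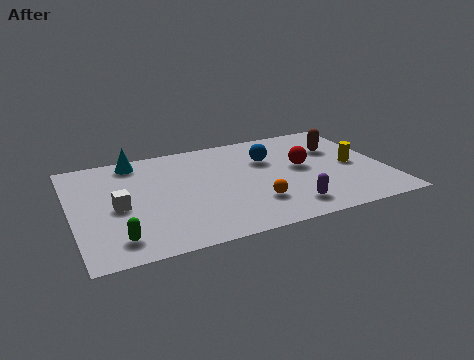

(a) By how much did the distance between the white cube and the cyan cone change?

+1.8

Before: roughly 1.4 units apart; after: 3.2. That's 1.8 units further apart.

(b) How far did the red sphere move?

2.6

The red sphere moved from about (8.2, 1.5) to (8.8, 4.0), a distance of √(0.6² + 2.5²) ≈ 2.6.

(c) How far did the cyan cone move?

1.5

The cyan cone was near (3.1, 5.1) before and (2.6, 6.5) after, so it travelled √(0.5² + 1.4²) ≈ 1.5 units.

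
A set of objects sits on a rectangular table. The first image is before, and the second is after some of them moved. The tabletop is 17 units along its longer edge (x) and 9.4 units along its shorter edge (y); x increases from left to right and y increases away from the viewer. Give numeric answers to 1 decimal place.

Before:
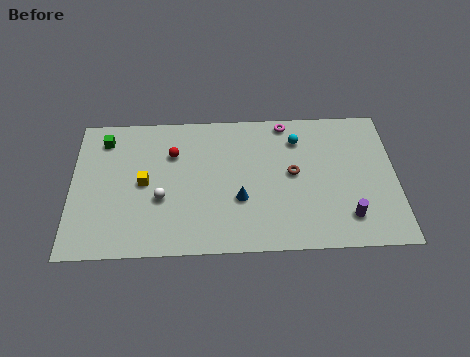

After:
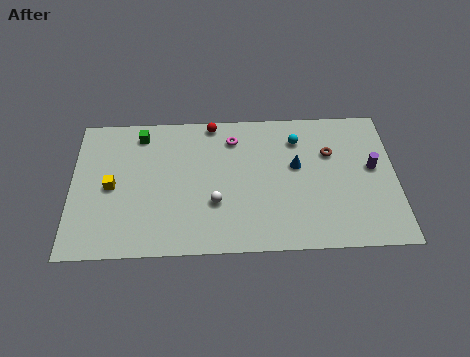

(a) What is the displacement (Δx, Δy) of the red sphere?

(2.1, 2.0)

The red sphere started near (5.3, 6.6) and ended near (7.4, 8.6).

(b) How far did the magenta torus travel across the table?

3.0

The magenta torus moved from about (11.3, 8.5) to (8.5, 7.5), a distance of √(2.8² + 1.0²) ≈ 3.0.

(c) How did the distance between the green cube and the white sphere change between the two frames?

+1.1

Before: roughly 5.1 units apart; after: 6.2. That's 1.1 units further apart.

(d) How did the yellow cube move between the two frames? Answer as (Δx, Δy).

(-1.7, -0.2)

From the two frames, the yellow cube sits at roughly (3.8, 4.7) before and (2.1, 4.5) after.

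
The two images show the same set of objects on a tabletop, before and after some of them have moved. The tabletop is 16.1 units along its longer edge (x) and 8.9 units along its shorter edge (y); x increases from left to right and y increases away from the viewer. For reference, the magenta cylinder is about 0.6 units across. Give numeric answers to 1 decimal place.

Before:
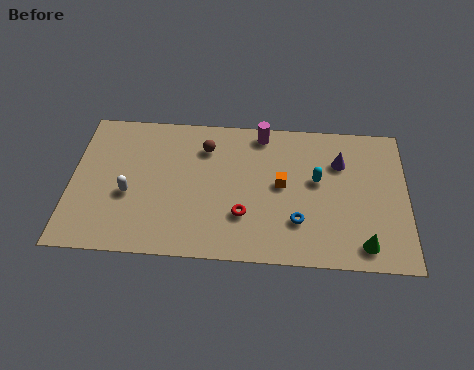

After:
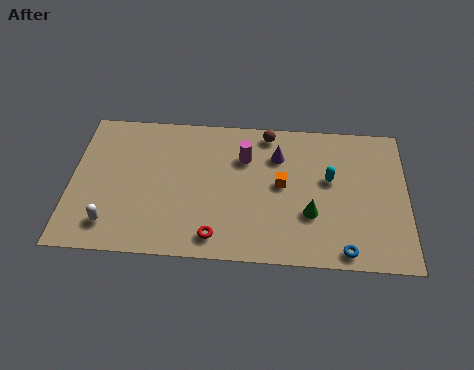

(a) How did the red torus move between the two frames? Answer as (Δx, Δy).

(-1.3, -1.4)

The red torus was at about (8.3, 2.7) and moved to about (7.0, 1.3).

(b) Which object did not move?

the orange cube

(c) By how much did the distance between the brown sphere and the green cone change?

-4.1

They were about 9.4 units apart before and 5.3 after — 4.1 units closer together.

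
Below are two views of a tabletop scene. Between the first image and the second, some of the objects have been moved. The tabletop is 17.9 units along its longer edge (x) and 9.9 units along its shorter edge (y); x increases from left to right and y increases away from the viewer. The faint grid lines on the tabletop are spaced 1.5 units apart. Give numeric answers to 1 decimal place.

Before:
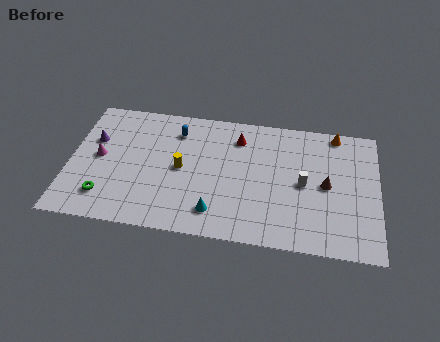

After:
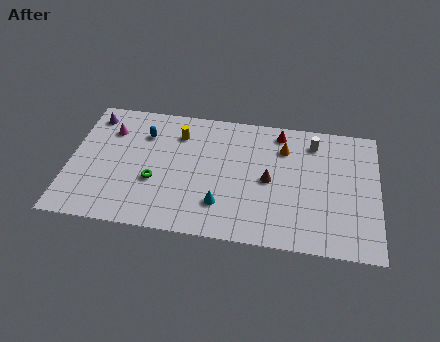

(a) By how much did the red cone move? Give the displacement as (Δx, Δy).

(2.4, 0.8)

From the two frames, the red cone sits at roughly (9.7, 7.8) before and (12.1, 8.6) after.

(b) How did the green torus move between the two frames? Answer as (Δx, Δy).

(2.8, 1.6)

From the two frames, the green torus sits at roughly (2.2, 2.1) before and (5.0, 3.7) after.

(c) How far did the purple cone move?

1.9

From (1.3, 6.4) to (1.1, 8.3), the purple cone covered √(0.2² + 1.9²) ≈ 1.9 units.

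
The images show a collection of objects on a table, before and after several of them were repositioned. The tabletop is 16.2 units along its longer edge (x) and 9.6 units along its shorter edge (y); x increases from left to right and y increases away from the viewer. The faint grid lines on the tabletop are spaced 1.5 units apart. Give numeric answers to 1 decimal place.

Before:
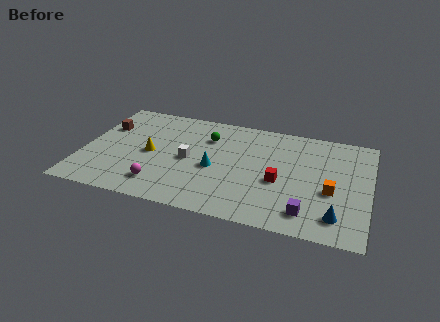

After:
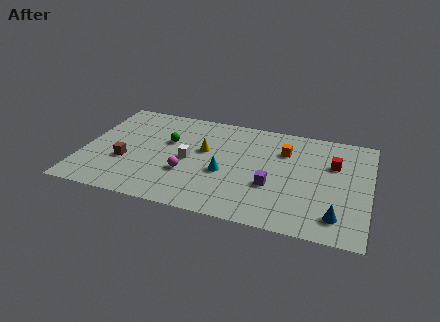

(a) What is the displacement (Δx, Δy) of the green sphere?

(-2.2, -1.0)

The green sphere was at about (6.9, 7.0) and moved to about (4.7, 6.0).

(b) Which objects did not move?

the blue cone and the white cube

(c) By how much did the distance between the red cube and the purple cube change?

+1.5

They were about 2.9 units apart before and 4.4 after — 1.5 units further apart.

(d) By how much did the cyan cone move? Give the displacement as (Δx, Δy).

(0.6, -0.3)

The cyan cone started near (7.5, 4.2) and ended near (8.1, 3.9).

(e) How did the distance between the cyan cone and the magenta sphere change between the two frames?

-1.5

The distance was about 3.7 in the first image and 2.2 in the second, so they moved 1.5 units closer together.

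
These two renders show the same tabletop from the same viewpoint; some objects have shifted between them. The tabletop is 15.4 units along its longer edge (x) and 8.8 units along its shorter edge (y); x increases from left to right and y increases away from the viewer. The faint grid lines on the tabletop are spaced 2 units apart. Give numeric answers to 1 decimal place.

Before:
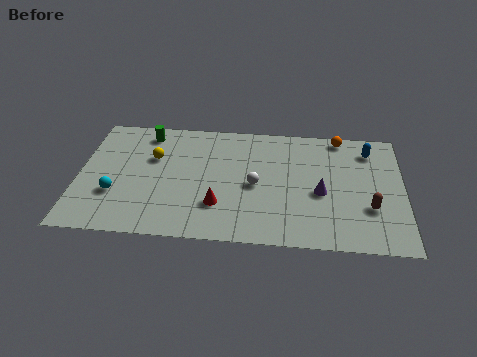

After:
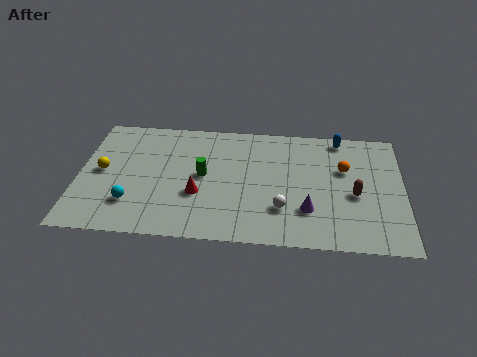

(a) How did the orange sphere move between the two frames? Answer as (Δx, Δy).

(0.2, -2.4)

The orange sphere started near (12.4, 8.0) and ended near (12.6, 5.6).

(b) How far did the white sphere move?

2.1

The white sphere moved from about (8.4, 4.1) to (9.7, 2.5), a distance of √(1.3² + 1.6²) ≈ 2.1.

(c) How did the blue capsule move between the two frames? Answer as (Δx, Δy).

(-1.4, 0.8)

The blue capsule was at about (13.8, 7.1) and moved to about (12.4, 7.9).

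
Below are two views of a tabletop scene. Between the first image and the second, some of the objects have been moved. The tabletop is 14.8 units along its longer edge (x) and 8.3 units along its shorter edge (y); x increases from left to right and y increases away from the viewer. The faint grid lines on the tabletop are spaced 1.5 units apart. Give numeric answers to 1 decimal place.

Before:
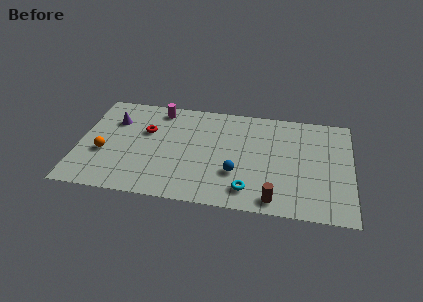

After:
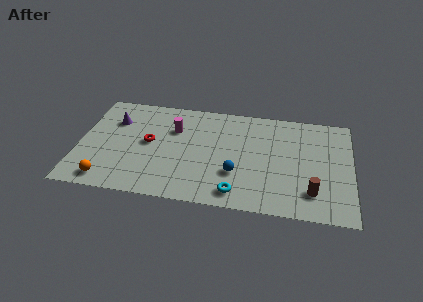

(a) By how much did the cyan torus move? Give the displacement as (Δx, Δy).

(-0.6, -0.3)

From the two frames, the cyan torus sits at roughly (9.3, 1.5) before and (8.7, 1.2) after.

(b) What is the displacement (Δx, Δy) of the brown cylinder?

(2.0, 0.9)

The brown cylinder started near (10.7, 1.0) and ended near (12.7, 1.9).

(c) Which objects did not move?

the purple cone and the blue sphere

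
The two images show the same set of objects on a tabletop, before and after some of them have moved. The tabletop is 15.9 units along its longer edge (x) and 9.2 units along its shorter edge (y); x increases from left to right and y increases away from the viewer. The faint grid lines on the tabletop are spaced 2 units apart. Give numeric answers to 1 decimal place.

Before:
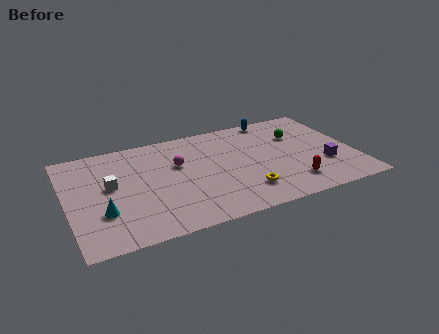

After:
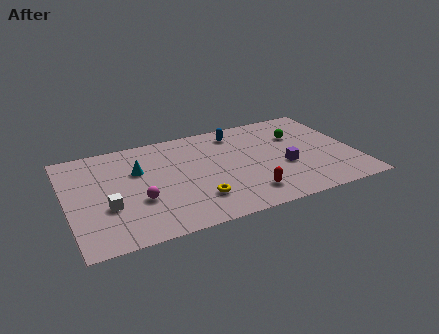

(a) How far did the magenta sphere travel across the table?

3.5

From (6.2, 5.8) to (3.8, 3.3), the magenta sphere covered √(2.4² + 2.5²) ≈ 3.5 units.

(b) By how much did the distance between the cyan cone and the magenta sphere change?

-2.6

The distance was about 5.3 in the first image and 2.7 in the second, so they moved 2.6 units closer together.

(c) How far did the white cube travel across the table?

1.8

The white cube was near (2.4, 5.1) before and (2.1, 3.3) after, so it travelled √(0.3² + 1.8²) ≈ 1.8 units.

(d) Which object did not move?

the green sphere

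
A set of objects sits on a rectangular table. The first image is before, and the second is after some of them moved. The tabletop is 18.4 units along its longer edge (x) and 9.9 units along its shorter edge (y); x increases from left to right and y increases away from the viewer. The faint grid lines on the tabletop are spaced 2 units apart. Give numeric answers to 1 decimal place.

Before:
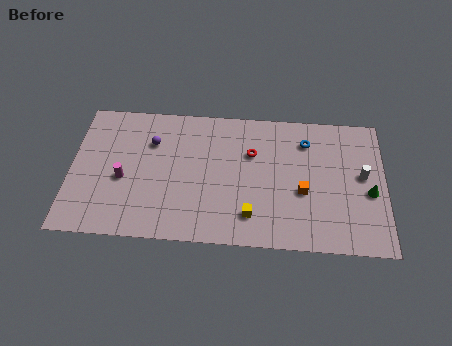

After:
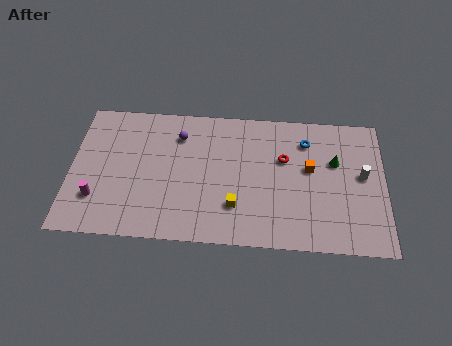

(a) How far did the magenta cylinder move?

2.1

From (3.1, 4.2) to (1.6, 2.7), the magenta cylinder covered √(1.5² + 1.5²) ≈ 2.1 units.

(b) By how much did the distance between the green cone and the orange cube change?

-2.3

Before: roughly 3.9 units apart; after: 1.6. That's 2.3 units closer together.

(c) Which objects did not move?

the white cylinder and the blue torus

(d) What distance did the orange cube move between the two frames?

1.7

The orange cube moved from about (13.6, 4.0) to (14.0, 5.7), a distance of √(0.4² + 1.7²) ≈ 1.7.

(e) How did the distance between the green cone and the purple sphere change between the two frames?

-3.8

The distance was about 13.1 in the first image and 9.3 in the second, so they moved 3.8 units closer together.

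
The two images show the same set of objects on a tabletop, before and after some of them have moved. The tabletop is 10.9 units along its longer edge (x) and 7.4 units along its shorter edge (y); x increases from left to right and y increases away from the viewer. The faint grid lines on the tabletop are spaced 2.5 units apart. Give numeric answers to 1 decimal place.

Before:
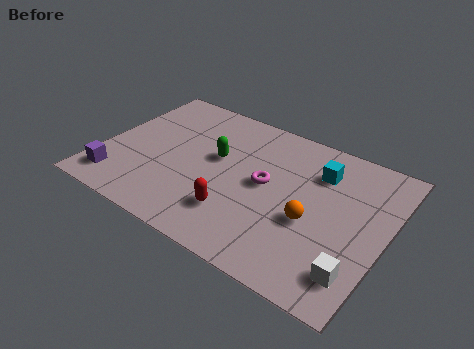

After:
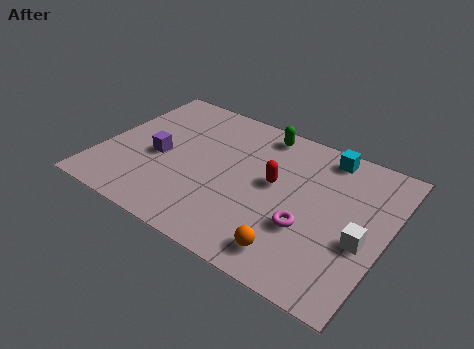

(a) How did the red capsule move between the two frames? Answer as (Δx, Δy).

(1.1, 2.2)

The red capsule was at about (5.5, 1.9) and moved to about (6.6, 4.1).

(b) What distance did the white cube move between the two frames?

1.5

From (10.1, 1.5) to (10.1, 3.0), the white cube covered √(0.0² + 1.5²) ≈ 1.5 units.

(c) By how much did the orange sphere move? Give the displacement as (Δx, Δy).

(-0.4, -1.8)

The orange sphere started near (8.2, 3.0) and ended near (7.8, 1.2).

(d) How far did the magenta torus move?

2.2

From (6.3, 3.9) to (8.1, 2.6), the magenta torus covered √(1.8² + 1.3²) ≈ 2.2 units.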